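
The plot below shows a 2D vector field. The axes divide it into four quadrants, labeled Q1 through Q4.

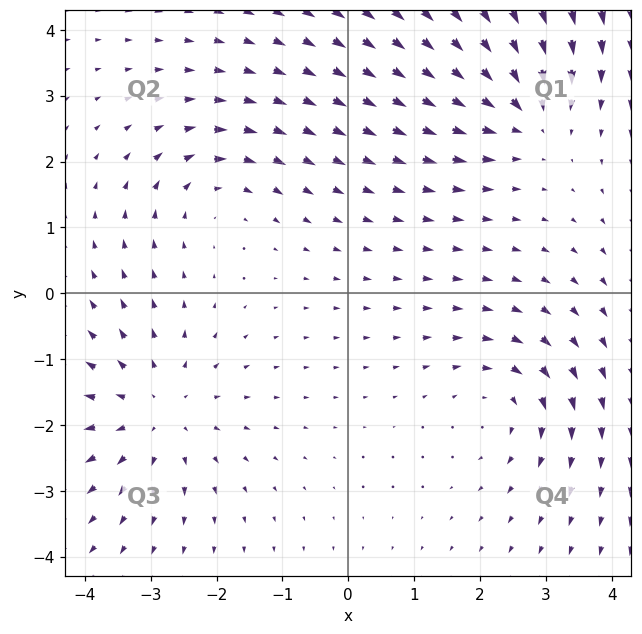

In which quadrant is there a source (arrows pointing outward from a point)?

Q3

The source sits at approximately (-2.9, -1.8), which lies in quadrant Q3. The divergence there is about +4, positive as expected for a source.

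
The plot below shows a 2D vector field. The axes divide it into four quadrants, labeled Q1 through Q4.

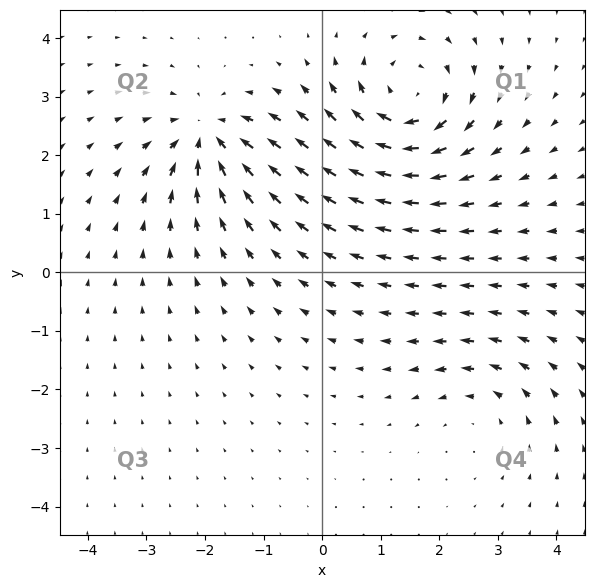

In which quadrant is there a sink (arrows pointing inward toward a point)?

Q2

The sink sits at approximately (-1.9, 2.3), which lies in quadrant Q2. The divergence there is about -5, negative as expected for a sink.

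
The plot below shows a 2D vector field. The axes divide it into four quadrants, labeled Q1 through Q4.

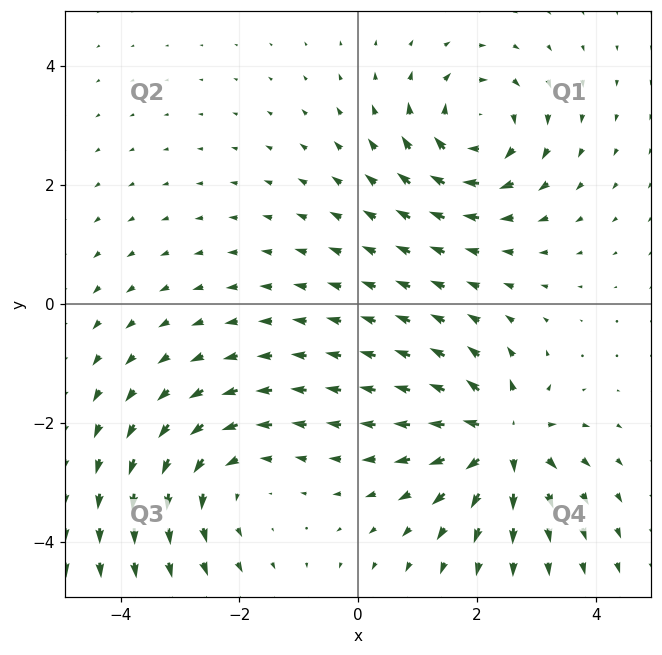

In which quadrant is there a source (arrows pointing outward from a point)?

The source sits at approximately (2.4, -2.3), which lies in quadrant Q4. The divergence there is about +7, positive as expected for a source.

Q4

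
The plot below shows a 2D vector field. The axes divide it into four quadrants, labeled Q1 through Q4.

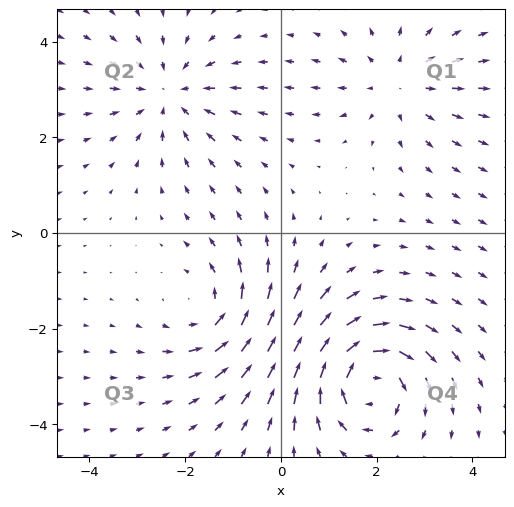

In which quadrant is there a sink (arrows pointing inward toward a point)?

Q2

The sink sits at approximately (-2.3, 2.9), which lies in quadrant Q2. The divergence there is about -3, negative as expected for a sink.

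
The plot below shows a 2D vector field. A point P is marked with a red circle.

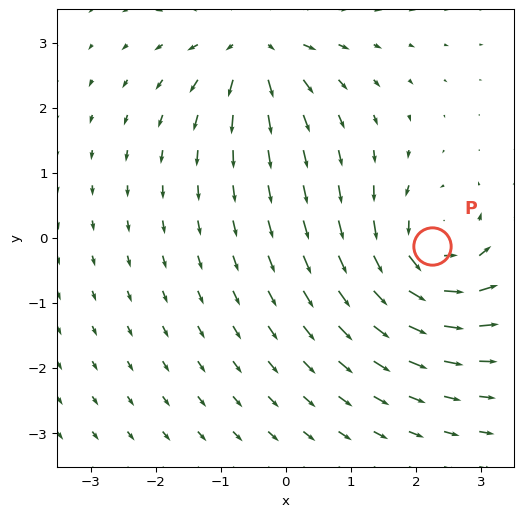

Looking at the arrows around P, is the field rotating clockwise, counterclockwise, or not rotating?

counterclockwise

Near P at (2.3, -0.1) the arrows circulate counterclockwise. The curl (z-component) there is about +5; positive curl means counterclockwise rotation.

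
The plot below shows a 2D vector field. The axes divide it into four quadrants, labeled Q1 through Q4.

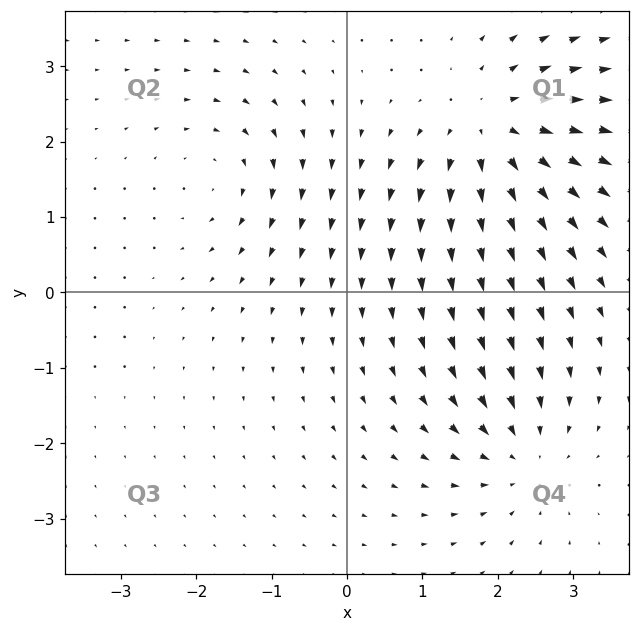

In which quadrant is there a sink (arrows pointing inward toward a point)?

The sink sits at approximately (2.3, -2.1), which lies in quadrant Q4. The divergence there is about -3, negative as expected for a sink.

Q4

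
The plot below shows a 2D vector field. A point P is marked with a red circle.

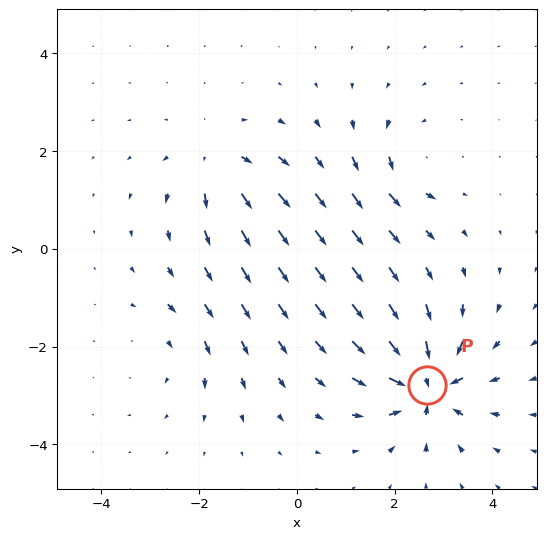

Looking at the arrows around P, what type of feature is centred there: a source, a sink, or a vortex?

At P (2.7, -2.8) the arrows converge inward. Divergence about -7, curl ≈0 — negative divergence with near-zero curl is a sink.

sink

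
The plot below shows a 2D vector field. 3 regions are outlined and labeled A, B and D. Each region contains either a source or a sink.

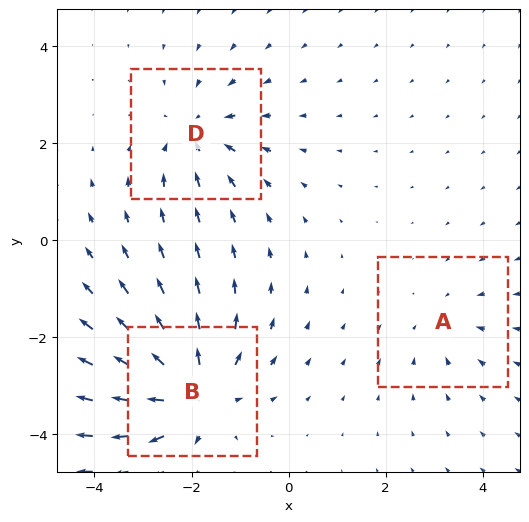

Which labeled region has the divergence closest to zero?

Divergence at each region's feature centre — A: about -2, B: about +5, D: about -3. Region A is closest to zero.

A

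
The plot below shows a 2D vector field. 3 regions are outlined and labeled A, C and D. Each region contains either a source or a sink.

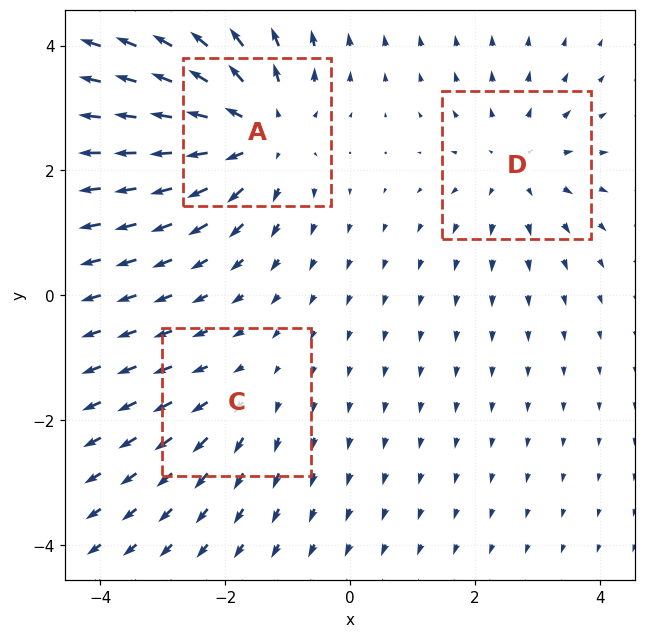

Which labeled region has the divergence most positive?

A

Divergence at each region's feature centre — A: about +4, C: about +2, D: about +3. Region A is most positive.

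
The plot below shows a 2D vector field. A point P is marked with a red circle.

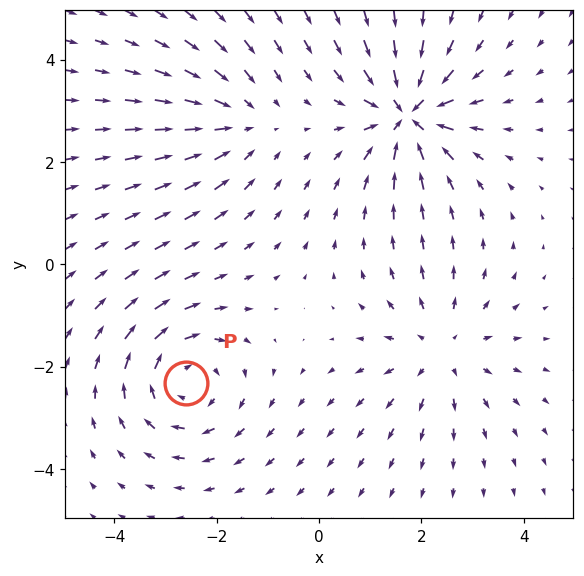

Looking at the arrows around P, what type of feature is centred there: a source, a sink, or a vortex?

vortex

At P (-2.6, -2.3) the arrows circulate clockwise. Divergence ≈0, curl about -4 — near-zero divergence with nonzero curl is a vortex.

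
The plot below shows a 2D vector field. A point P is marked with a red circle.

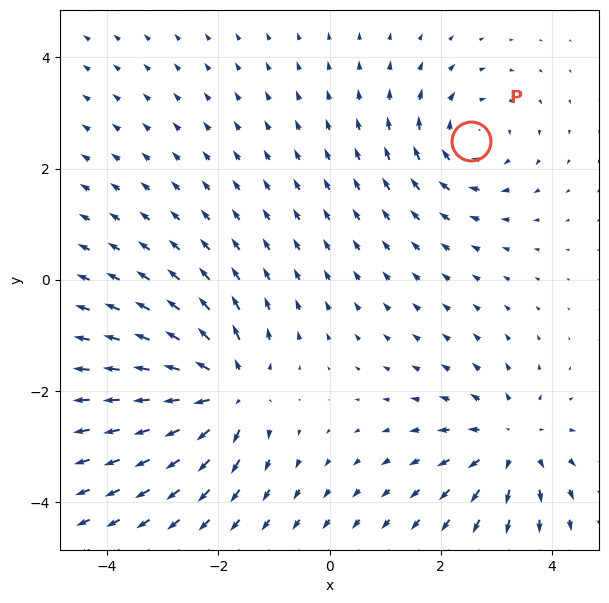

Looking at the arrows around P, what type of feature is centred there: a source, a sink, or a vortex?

vortex

At P (2.5, 2.5) the arrows circulate clockwise. Divergence ≈0, curl about -4 — near-zero divergence with nonzero curl is a vortex.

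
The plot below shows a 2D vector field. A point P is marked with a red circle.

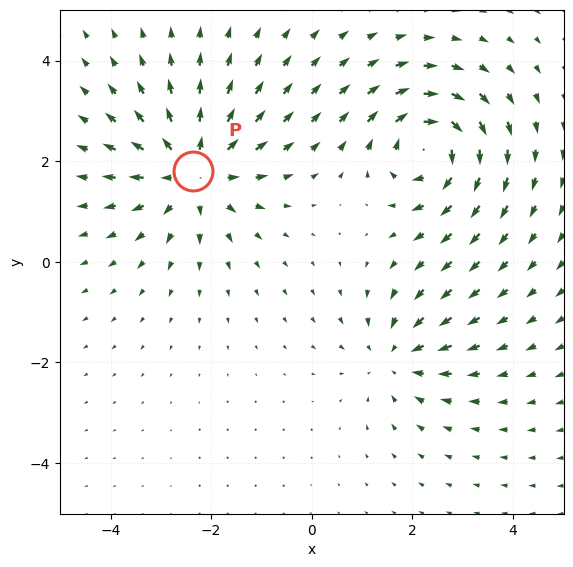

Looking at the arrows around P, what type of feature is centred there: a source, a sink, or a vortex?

At P (-2.4, 1.8) the arrows spread outward. Divergence about +5, curl ≈0 — positive divergence with near-zero curl is a source.

source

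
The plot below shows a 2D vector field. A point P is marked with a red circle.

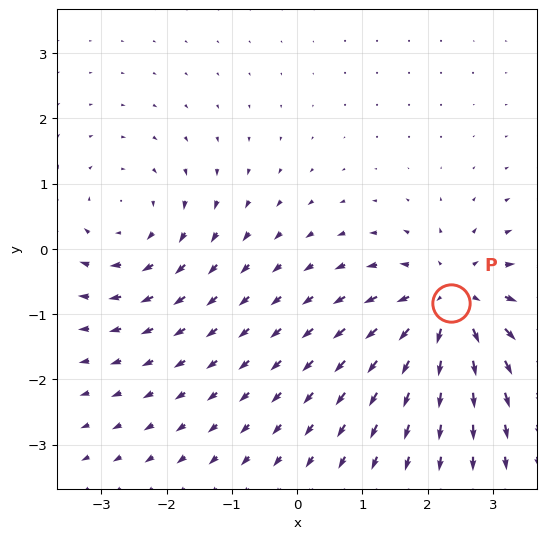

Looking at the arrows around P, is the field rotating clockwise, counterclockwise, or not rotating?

Near P at (2.4, -0.8) the arrows show no circulation. The curl there is ≈0.

not rotating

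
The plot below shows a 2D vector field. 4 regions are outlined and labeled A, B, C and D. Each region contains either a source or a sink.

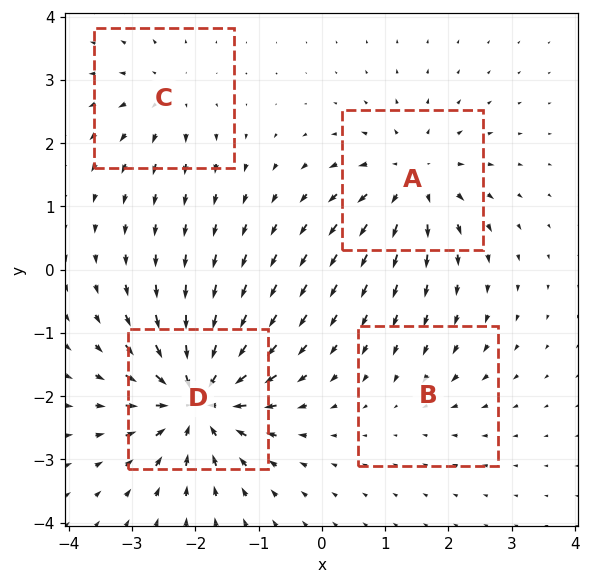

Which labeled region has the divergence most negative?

D

Divergence at each region's feature centre — A: about +6, B: about -2, C: about +4, D: about -9. Region D is most negative.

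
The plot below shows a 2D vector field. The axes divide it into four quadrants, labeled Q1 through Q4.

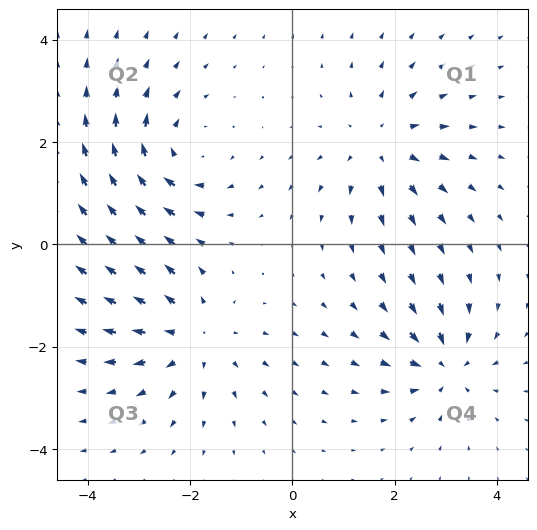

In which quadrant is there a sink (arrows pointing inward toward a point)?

Q4

The sink sits at approximately (3.0, -2.4), which lies in quadrant Q4. The divergence there is about -6, negative as expected for a sink.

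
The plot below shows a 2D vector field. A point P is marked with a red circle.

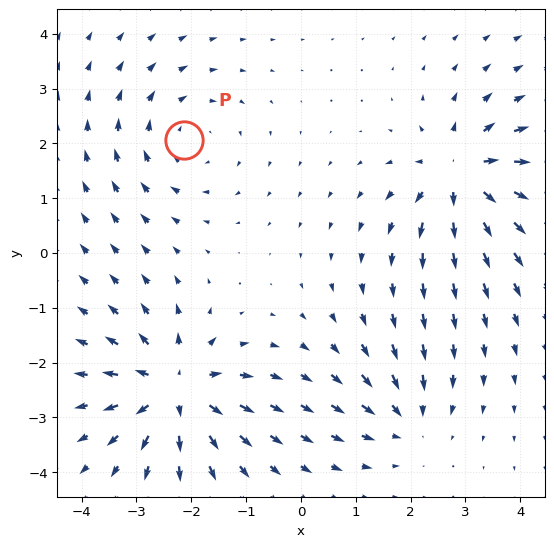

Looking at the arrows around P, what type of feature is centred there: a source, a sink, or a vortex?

At P (-2.1, 2.1) the arrows circulate clockwise. Divergence ≈0, curl about -3 — near-zero divergence with nonzero curl is a vortex.

vortex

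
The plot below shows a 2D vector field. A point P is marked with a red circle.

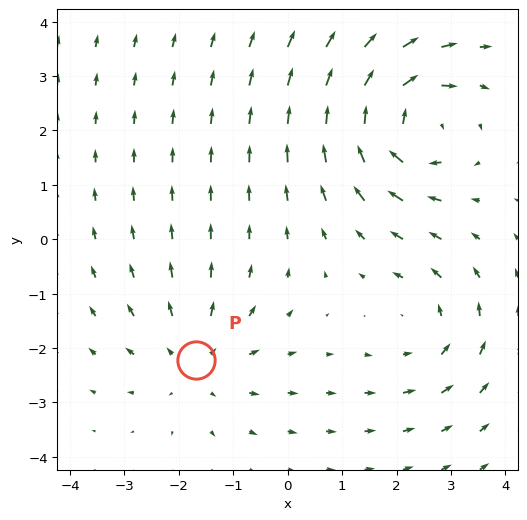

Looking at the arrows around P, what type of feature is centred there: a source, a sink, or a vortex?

At P (-1.7, -2.2) the arrows spread outward. Divergence about +3, curl ≈0 — positive divergence with near-zero curl is a source.

source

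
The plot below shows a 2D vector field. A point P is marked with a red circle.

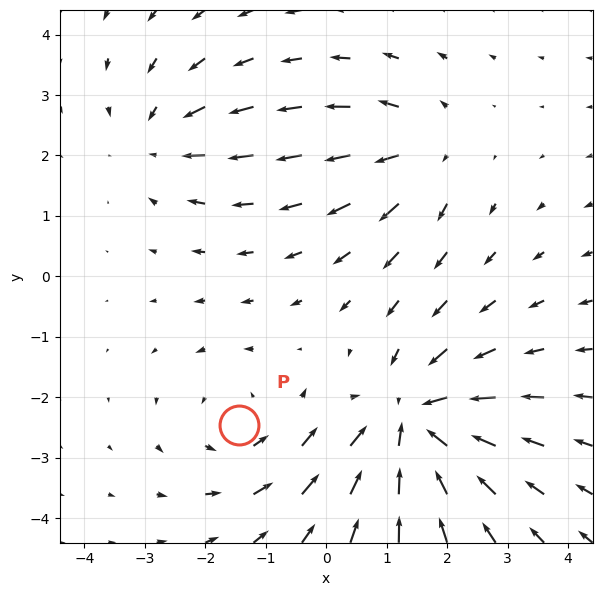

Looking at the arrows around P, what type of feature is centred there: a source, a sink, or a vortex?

vortex

At P (-1.4, -2.5) the arrows circulate counterclockwise. Divergence ≈0, curl about +2 — near-zero divergence with nonzero curl is a vortex.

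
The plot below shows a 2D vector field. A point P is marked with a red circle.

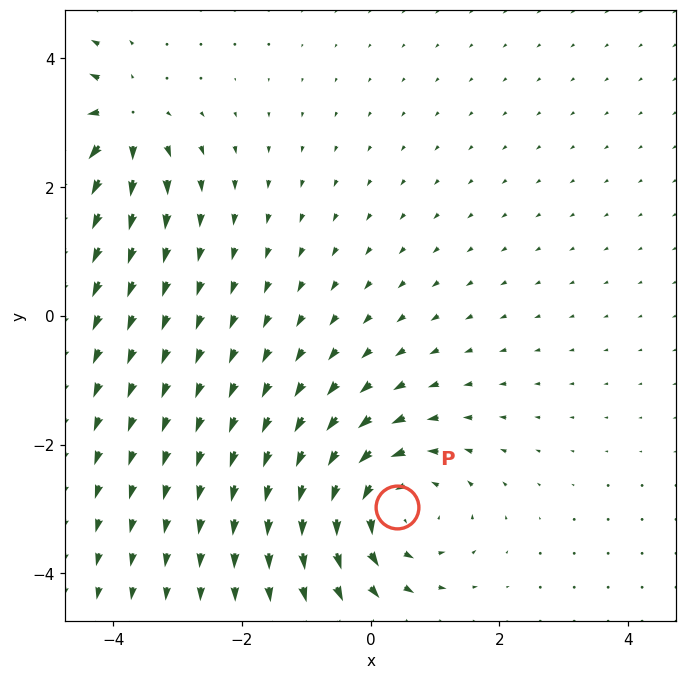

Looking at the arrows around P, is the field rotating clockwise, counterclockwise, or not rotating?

counterclockwise

Near P at (0.4, -3.0) the arrows circulate counterclockwise. The curl (z-component) there is about +5; positive curl means counterclockwise rotation.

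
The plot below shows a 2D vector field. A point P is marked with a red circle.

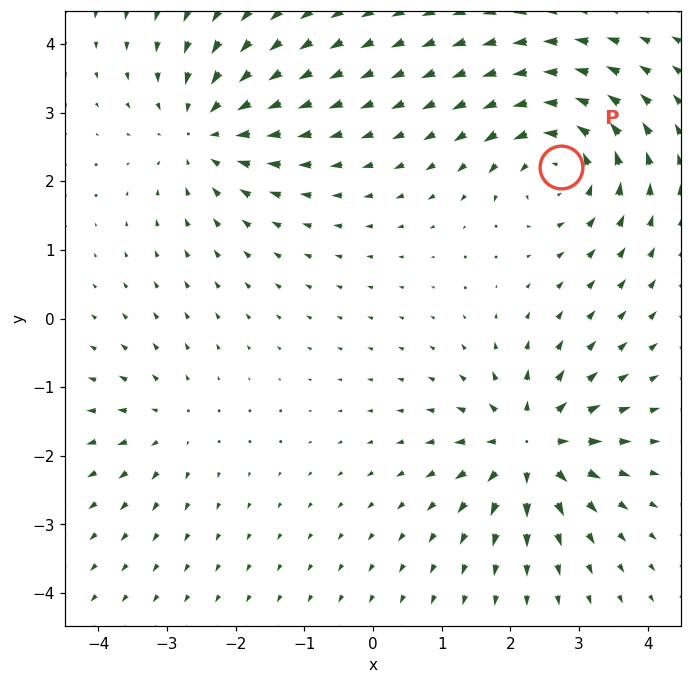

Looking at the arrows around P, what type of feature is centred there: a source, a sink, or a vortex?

vortex

At P (2.7, 2.2) the arrows circulate counterclockwise. Divergence ≈0, curl about +6 — near-zero divergence with nonzero curl is a vortex.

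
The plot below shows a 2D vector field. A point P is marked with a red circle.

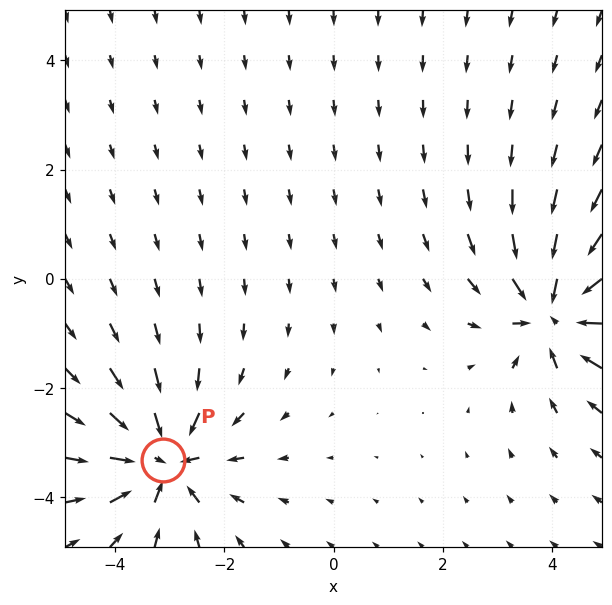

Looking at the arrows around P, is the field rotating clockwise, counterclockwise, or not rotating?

not rotating

Near P at (-3.1, -3.3) the arrows show no circulation. The curl there is ≈0.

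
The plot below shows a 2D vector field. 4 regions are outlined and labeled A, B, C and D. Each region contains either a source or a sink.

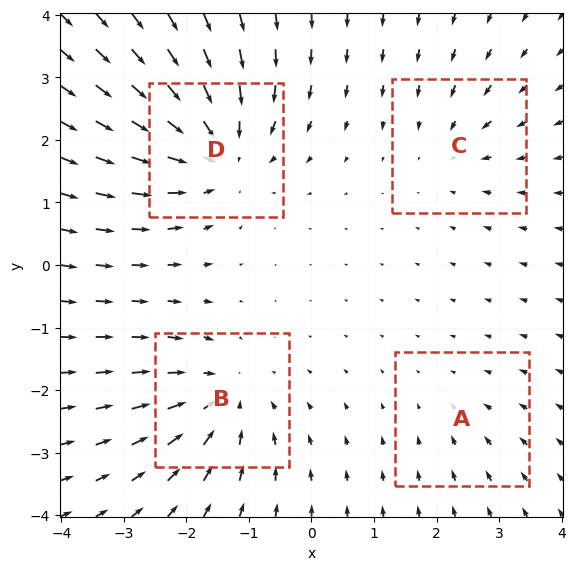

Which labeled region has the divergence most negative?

D

Divergence at each region's feature centre — A: about -2, B: about -5, C: about -3, D: about -6. Region D is most negative.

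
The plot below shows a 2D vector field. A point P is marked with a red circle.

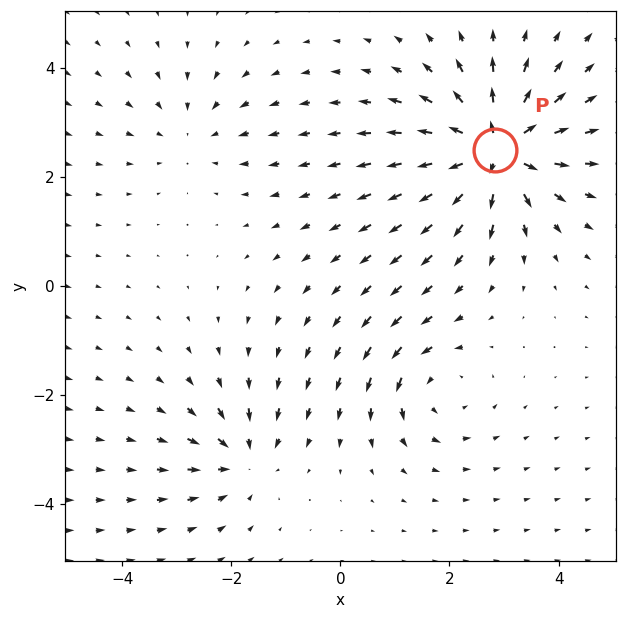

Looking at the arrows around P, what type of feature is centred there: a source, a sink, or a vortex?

At P (2.8, 2.5) the arrows spread outward. Divergence about +7, curl ≈0 — positive divergence with near-zero curl is a source.

source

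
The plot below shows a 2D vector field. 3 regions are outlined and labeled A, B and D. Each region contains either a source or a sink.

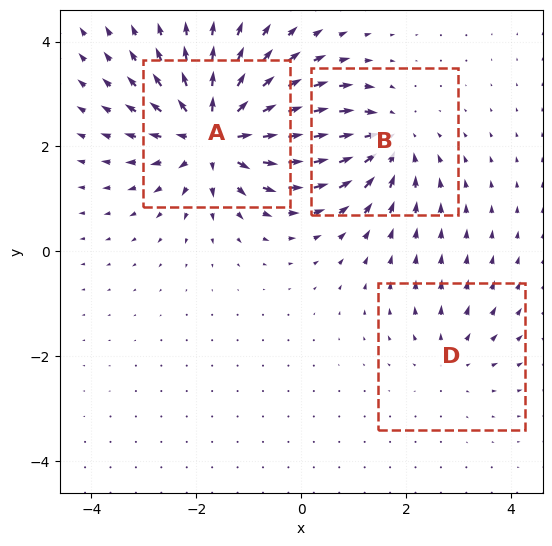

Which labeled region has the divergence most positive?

A

Divergence at each region's feature centre — A: about +6, B: about -4, D: about +2. Region A is most positive.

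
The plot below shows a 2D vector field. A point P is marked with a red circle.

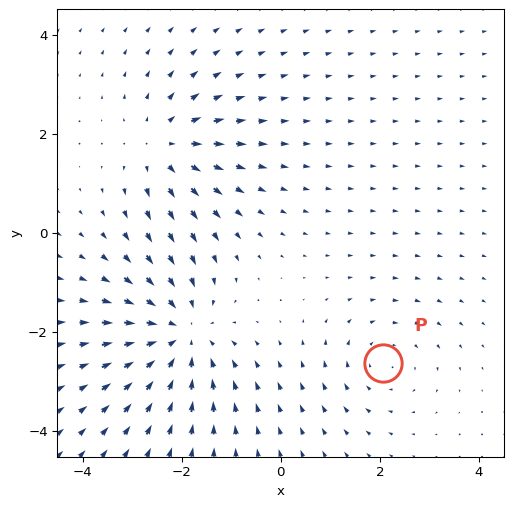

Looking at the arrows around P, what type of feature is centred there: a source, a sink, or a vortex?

At P (2.1, -2.6) the arrows circulate clockwise. Divergence ≈0, curl about -2 — near-zero divergence with nonzero curl is a vortex.

vortex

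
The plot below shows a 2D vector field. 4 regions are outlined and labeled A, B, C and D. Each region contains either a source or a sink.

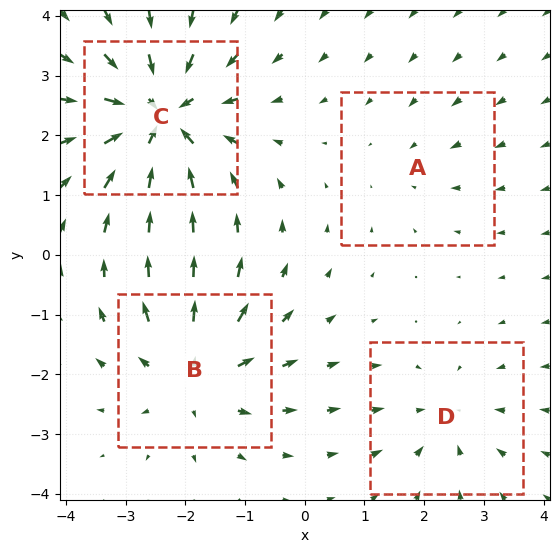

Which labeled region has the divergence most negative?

Divergence at each region's feature centre — A: about -2, B: about +5, C: about -7, D: about -3. Region C is most negative.

C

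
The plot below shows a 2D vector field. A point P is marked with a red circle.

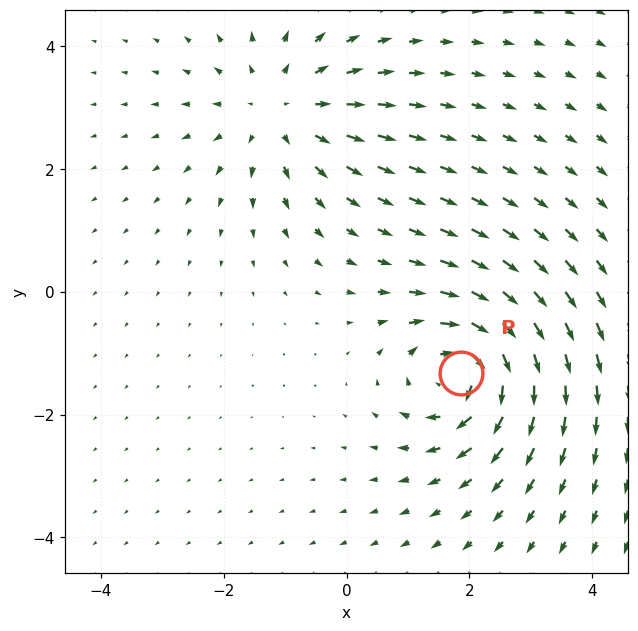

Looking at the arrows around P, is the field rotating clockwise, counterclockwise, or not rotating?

clockwise

Near P at (1.9, -1.3) the arrows circulate clockwise. The curl (z-component) there is about -6; negative curl means clockwise rotation.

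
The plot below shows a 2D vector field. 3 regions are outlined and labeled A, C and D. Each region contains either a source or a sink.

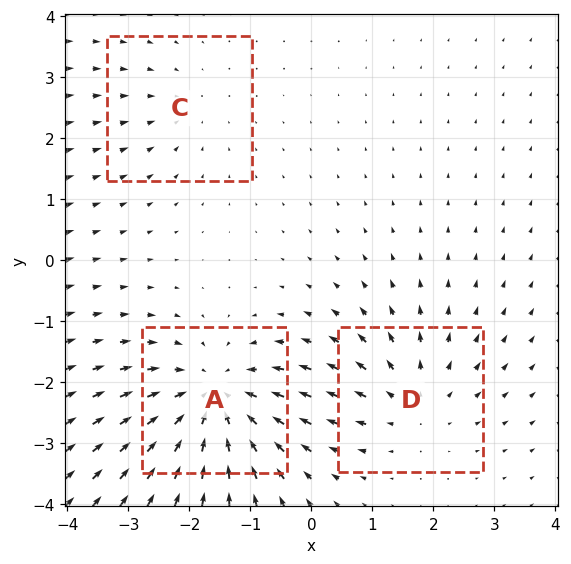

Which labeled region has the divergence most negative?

A

Divergence at each region's feature centre — A: about -4, C: about -2, D: about +3. Region A is most negative.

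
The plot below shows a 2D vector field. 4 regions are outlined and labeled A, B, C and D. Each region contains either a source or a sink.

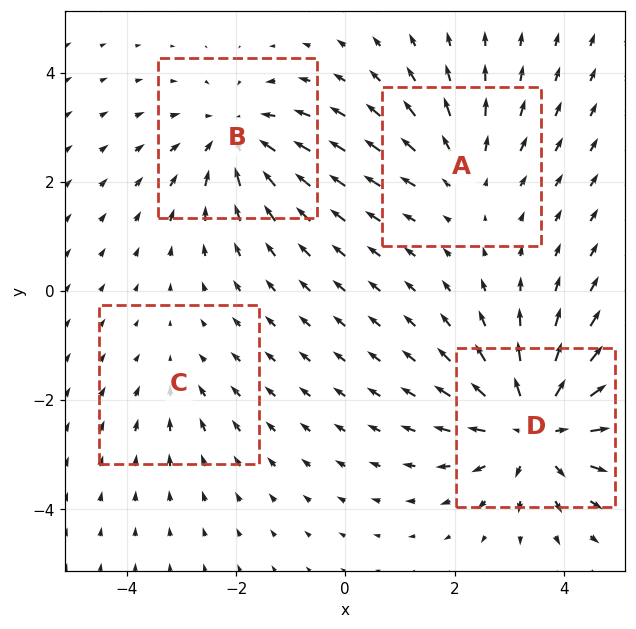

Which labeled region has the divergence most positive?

D

Divergence at each region's feature centre — A: about +3, B: about -4, C: about -2, D: about +6. Region D is most positive.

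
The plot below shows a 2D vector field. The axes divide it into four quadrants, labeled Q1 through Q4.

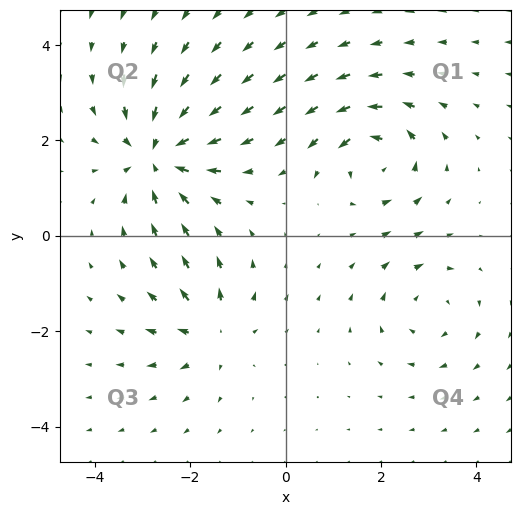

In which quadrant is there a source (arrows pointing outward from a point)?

Q3

The source sits at approximately (-1.5, -2.0), which lies in quadrant Q3. The divergence there is about +4, positive as expected for a source.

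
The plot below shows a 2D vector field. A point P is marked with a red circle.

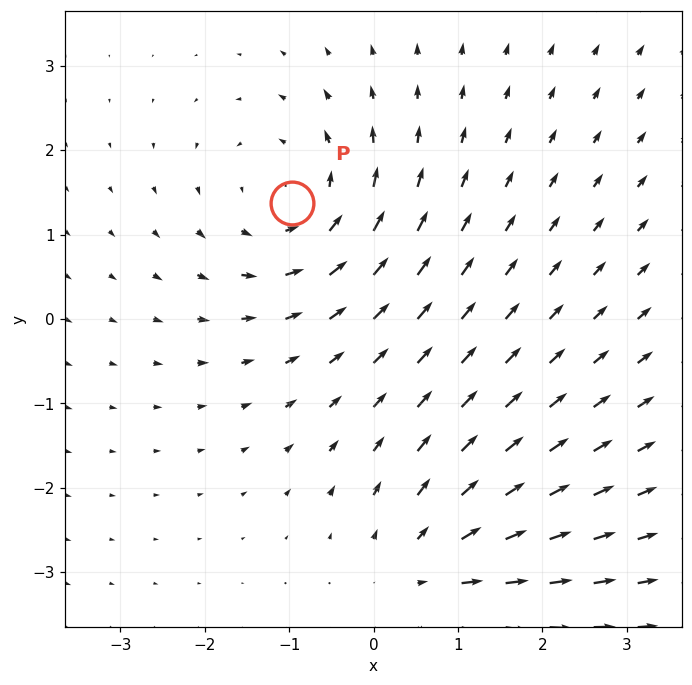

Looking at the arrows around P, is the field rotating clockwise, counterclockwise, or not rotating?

Near P at (-1.0, 1.4) the arrows circulate counterclockwise. The curl (z-component) there is about +5; positive curl means counterclockwise rotation.

counterclockwise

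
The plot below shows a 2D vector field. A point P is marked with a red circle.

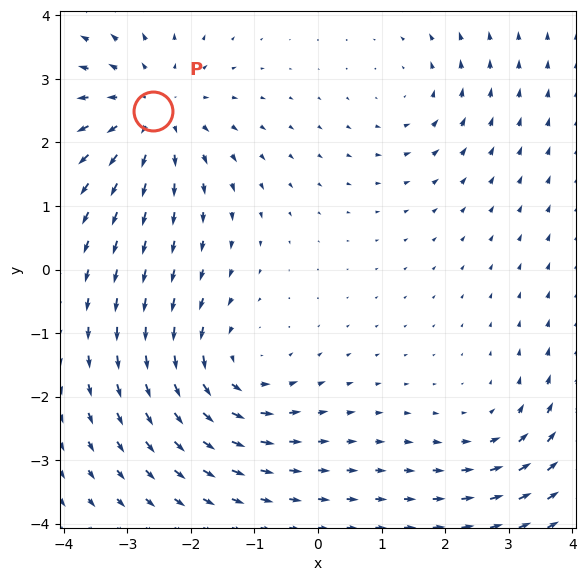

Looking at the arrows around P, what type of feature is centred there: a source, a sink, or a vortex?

At P (-2.6, 2.5) the arrows spread outward. Divergence about +4, curl ≈0 — positive divergence with near-zero curl is a source.

source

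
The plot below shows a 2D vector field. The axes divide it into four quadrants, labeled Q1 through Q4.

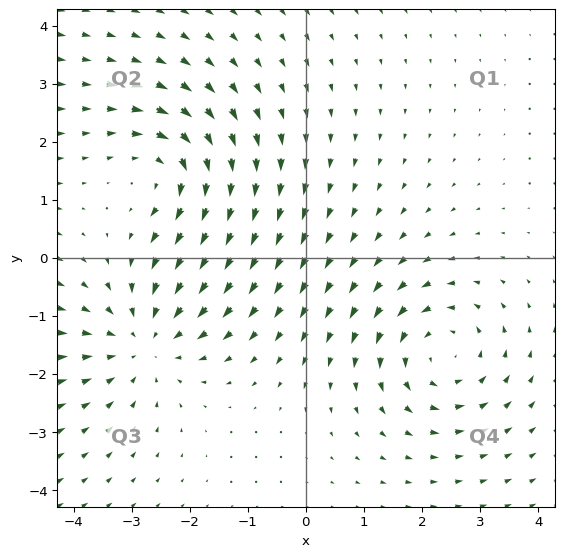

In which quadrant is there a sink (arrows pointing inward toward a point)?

The sink sits at approximately (-2.8, -1.4), which lies in quadrant Q3. The divergence there is about -4, negative as expected for a sink.

Q3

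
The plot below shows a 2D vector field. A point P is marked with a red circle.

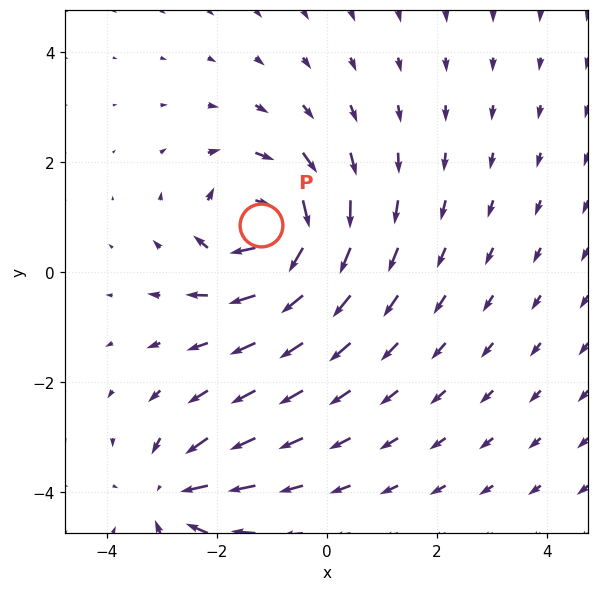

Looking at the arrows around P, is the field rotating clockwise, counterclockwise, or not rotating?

Near P at (-1.2, 0.8) the arrows circulate clockwise. The curl (z-component) there is about -5; negative curl means clockwise rotation.

clockwise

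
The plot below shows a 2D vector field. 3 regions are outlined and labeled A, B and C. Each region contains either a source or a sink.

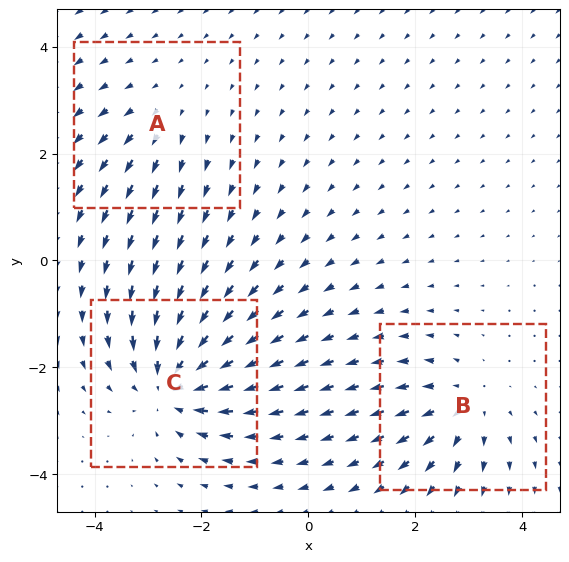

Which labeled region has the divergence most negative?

Divergence at each region's feature centre — A: about +2, B: about +3, C: about -5. Region C is most negative.

C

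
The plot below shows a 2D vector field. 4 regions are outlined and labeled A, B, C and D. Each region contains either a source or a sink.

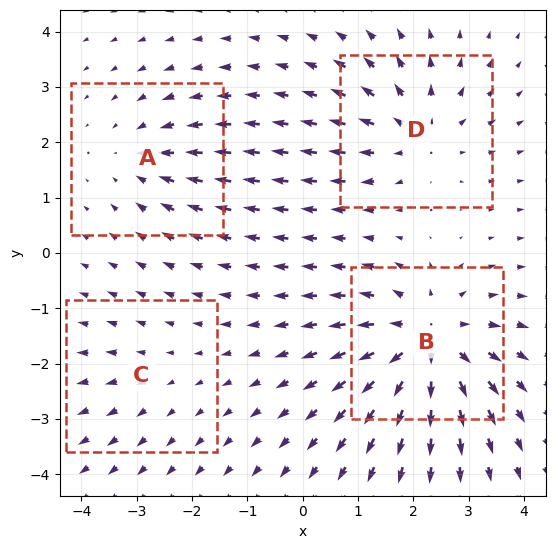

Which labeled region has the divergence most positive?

B

Divergence at each region's feature centre — A: about -3, B: about +7, C: about +2, D: about +5. Region B is most positive.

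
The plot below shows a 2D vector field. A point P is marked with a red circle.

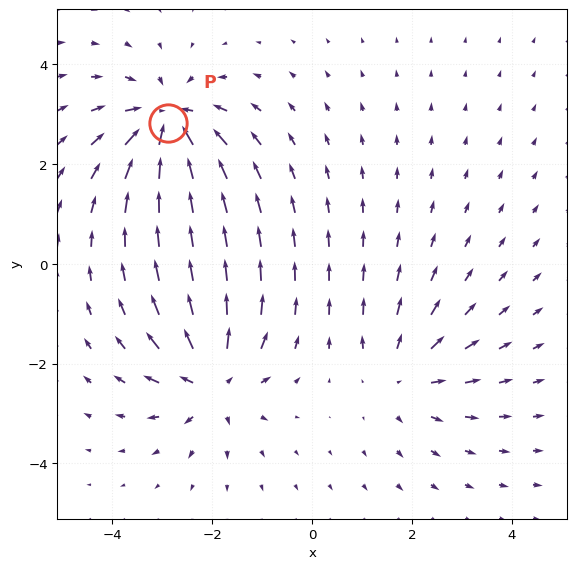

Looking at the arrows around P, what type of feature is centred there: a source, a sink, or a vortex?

At P (-2.9, 2.8) the arrows converge inward. Divergence about -6, curl ≈0 — negative divergence with near-zero curl is a sink.

sink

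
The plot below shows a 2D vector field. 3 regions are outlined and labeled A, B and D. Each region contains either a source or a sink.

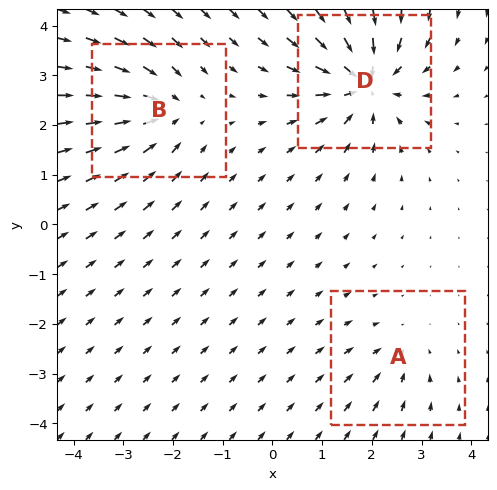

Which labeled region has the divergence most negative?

Divergence at each region's feature centre — A: about -2, B: about -4, D: about -6. Region D is most negative.

D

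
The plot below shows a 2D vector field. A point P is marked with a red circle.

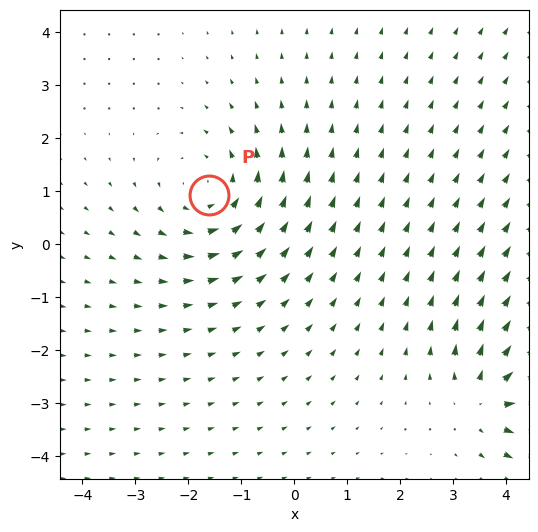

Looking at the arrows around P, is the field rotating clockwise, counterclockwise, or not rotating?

Near P at (-1.6, 0.9) the arrows circulate counterclockwise. The curl (z-component) there is about +3; positive curl means counterclockwise rotation.

counterclockwise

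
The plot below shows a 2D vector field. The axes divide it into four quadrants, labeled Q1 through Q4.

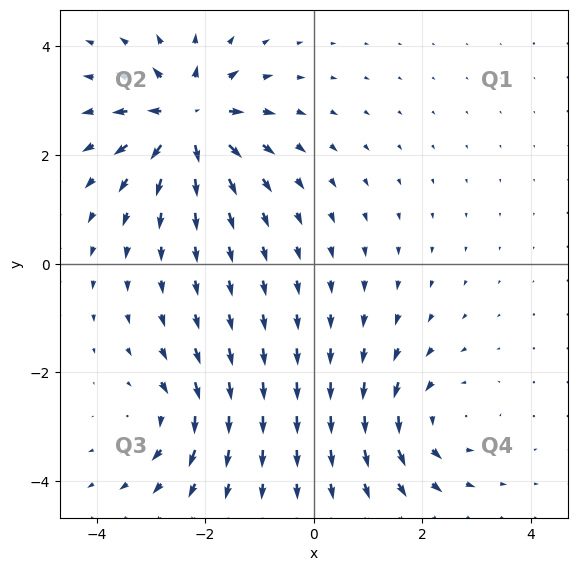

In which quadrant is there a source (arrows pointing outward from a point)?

Q2

The source sits at approximately (-2.3, 2.7), which lies in quadrant Q2. The divergence there is about +7, positive as expected for a source.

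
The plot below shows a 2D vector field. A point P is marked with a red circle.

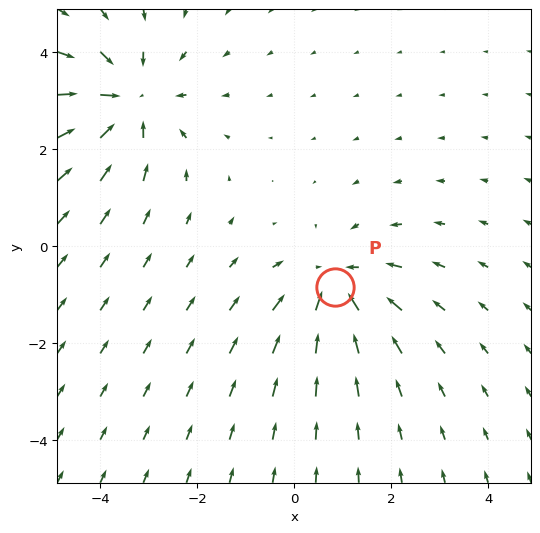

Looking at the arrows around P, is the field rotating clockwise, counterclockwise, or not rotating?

not rotating

Near P at (0.8, -0.8) the arrows show no circulation. The curl there is ≈0.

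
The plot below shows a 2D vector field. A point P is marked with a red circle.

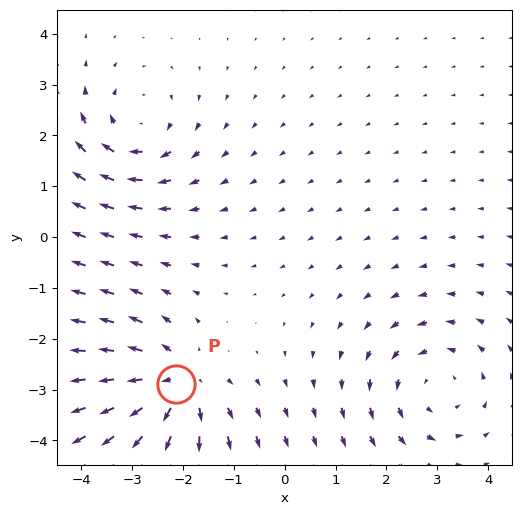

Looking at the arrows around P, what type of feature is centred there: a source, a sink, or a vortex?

At P (-2.1, -2.9) the arrows spread outward. Divergence about +5, curl ≈0 — positive divergence with near-zero curl is a source.

source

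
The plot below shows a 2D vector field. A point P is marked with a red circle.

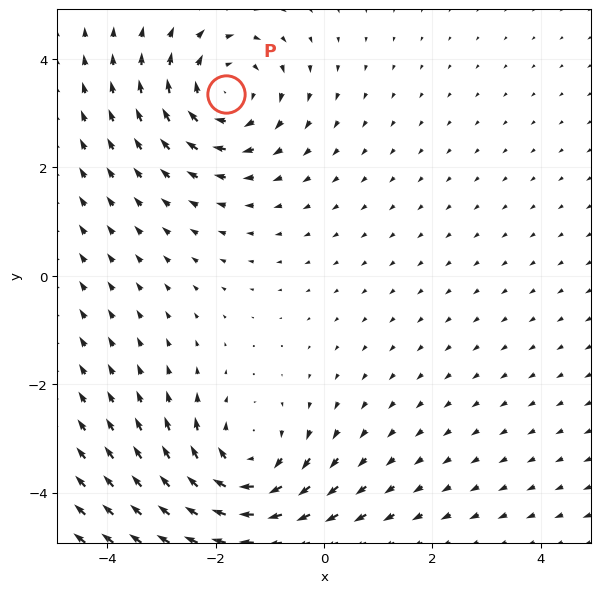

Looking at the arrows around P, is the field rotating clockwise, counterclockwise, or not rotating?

Near P at (-1.8, 3.4) the arrows circulate clockwise. The curl (z-component) there is about -3; negative curl means clockwise rotation.

clockwise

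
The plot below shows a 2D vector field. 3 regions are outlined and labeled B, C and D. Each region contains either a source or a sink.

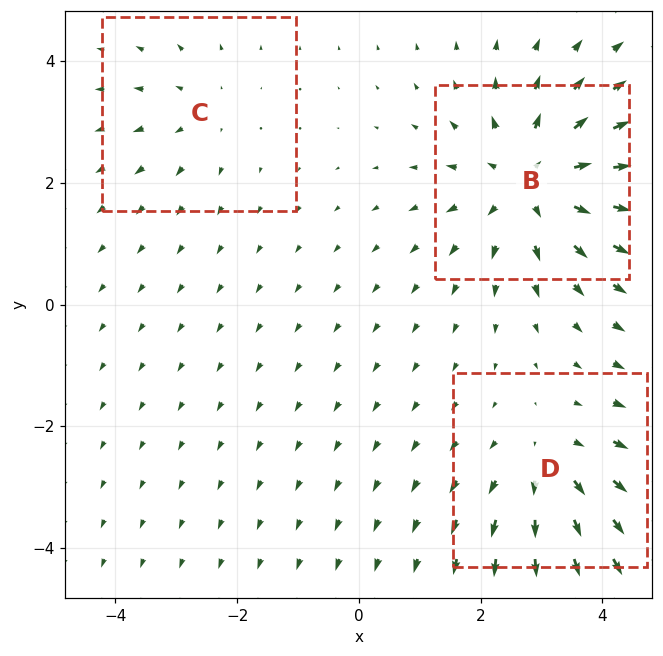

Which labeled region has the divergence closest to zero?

C

Divergence at each region's feature centre — B: about +4, C: about +2, D: about +3. Region C is closest to zero.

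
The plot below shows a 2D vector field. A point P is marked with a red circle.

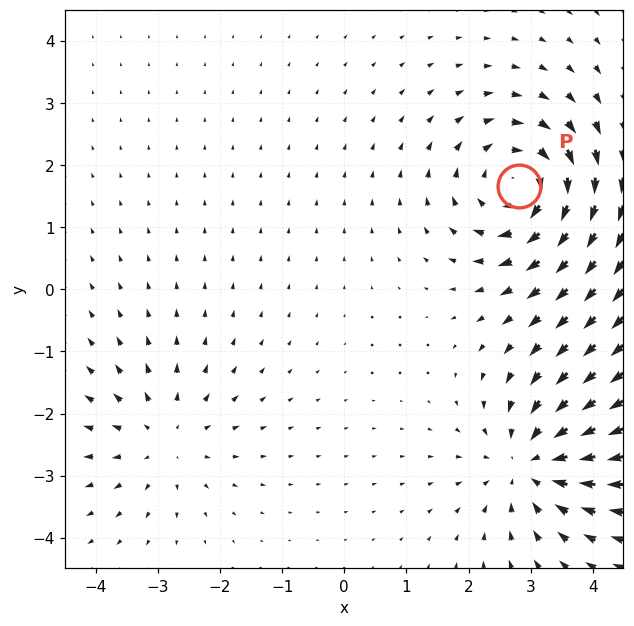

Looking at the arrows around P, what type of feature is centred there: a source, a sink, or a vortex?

vortex

At P (2.8, 1.7) the arrows circulate clockwise. Divergence ≈0, curl about -5 — near-zero divergence with nonzero curl is a vortex.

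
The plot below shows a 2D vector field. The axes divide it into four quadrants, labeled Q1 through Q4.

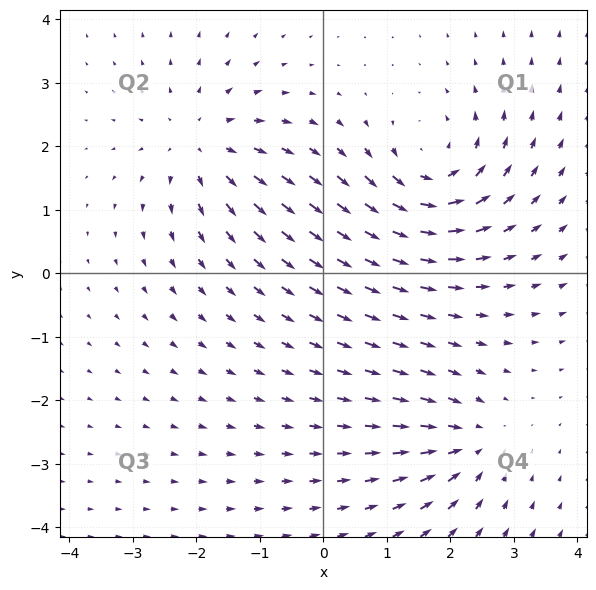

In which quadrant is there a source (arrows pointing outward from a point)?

The source sits at approximately (-1.9, 2.0), which lies in quadrant Q2. The divergence there is about +4, positive as expected for a source.

Q2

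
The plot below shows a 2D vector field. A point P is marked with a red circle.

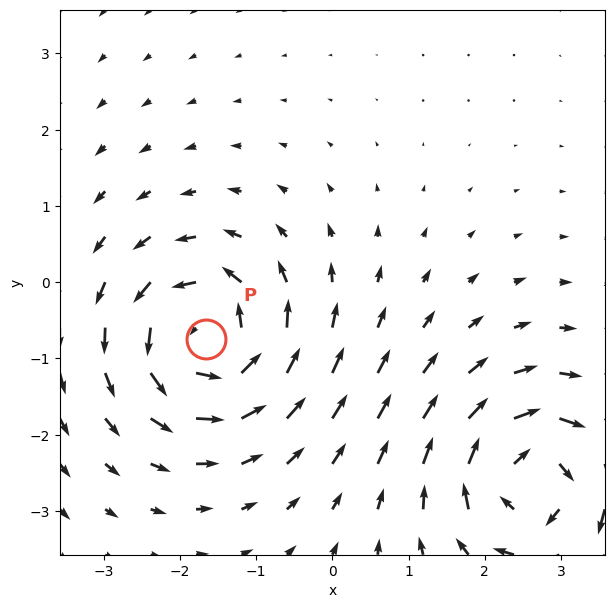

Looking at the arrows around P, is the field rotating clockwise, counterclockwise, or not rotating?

Near P at (-1.7, -0.7) the arrows circulate counterclockwise. The curl (z-component) there is about +5; positive curl means counterclockwise rotation.

counterclockwise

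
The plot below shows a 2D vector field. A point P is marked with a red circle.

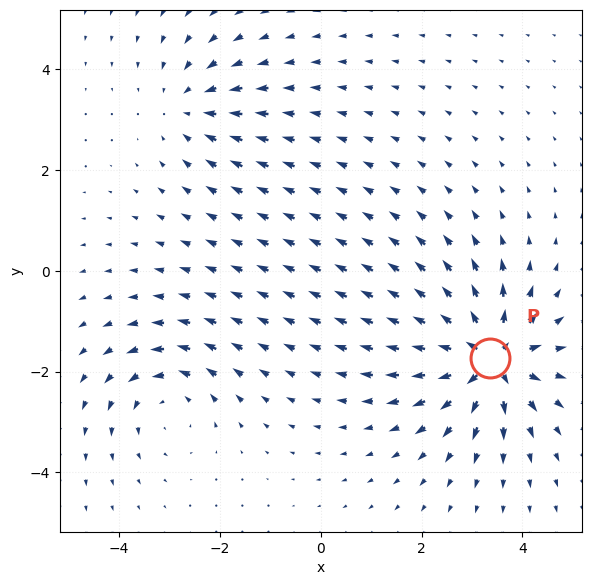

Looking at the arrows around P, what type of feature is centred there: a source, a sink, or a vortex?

At P (3.4, -1.7) the arrows spread outward. Divergence about +6, curl ≈0 — positive divergence with near-zero curl is a source.

source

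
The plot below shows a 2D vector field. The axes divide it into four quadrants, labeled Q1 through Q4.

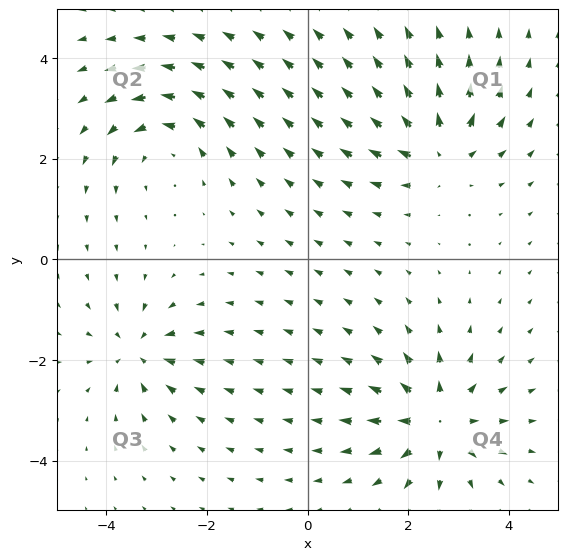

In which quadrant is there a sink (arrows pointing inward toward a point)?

Q3

The sink sits at approximately (-3.4, -1.8), which lies in quadrant Q3. The divergence there is about -5, negative as expected for a sink.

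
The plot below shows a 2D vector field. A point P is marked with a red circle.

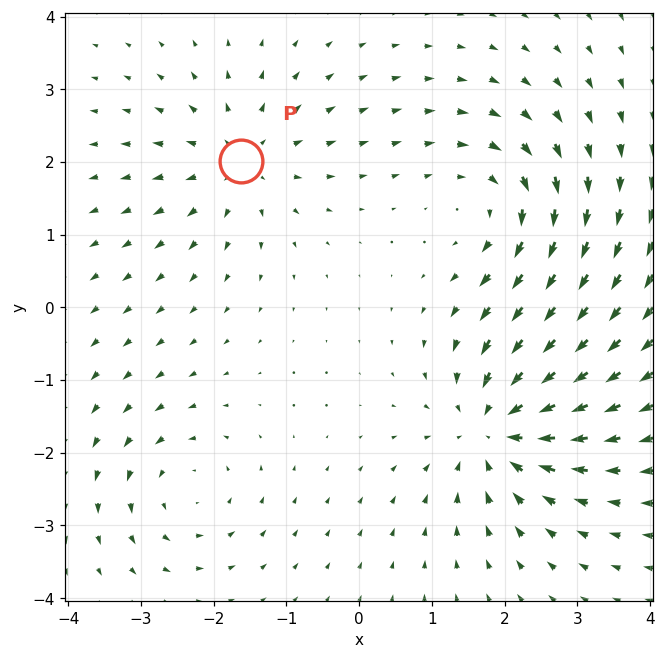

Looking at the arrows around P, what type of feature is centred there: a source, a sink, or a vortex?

source

At P (-1.6, 2.0) the arrows spread outward. Divergence about +4, curl ≈0 — positive divergence with near-zero curl is a source.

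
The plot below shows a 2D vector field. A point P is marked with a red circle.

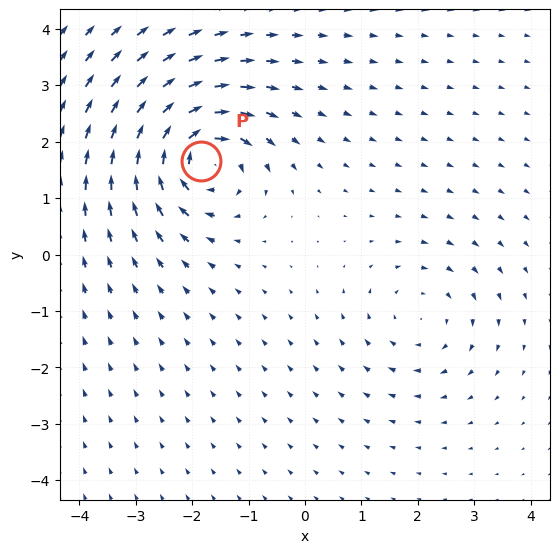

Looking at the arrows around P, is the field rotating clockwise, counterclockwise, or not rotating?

Near P at (-1.8, 1.7) the arrows circulate clockwise. The curl (z-component) there is about -7; negative curl means clockwise rotation.

clockwise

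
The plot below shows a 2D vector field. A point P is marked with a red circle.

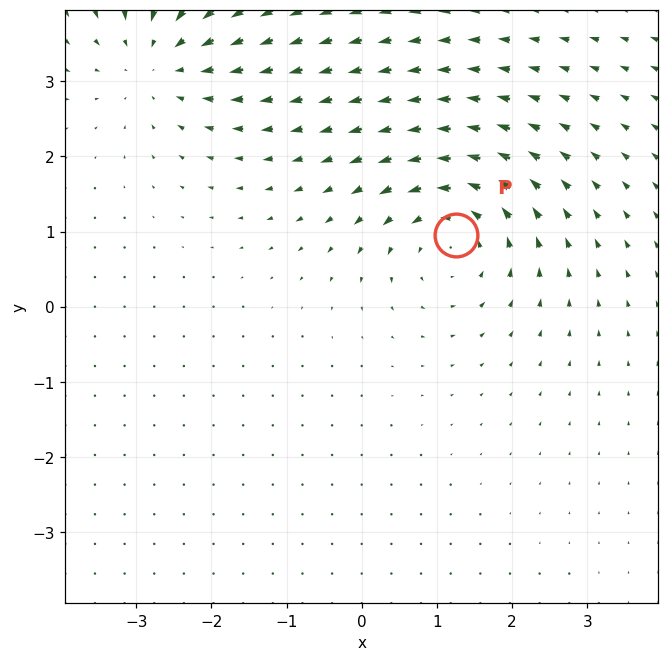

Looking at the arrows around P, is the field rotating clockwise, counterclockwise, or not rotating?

counterclockwise

Near P at (1.3, 1.0) the arrows circulate counterclockwise. The curl (z-component) there is about +5; positive curl means counterclockwise rotation.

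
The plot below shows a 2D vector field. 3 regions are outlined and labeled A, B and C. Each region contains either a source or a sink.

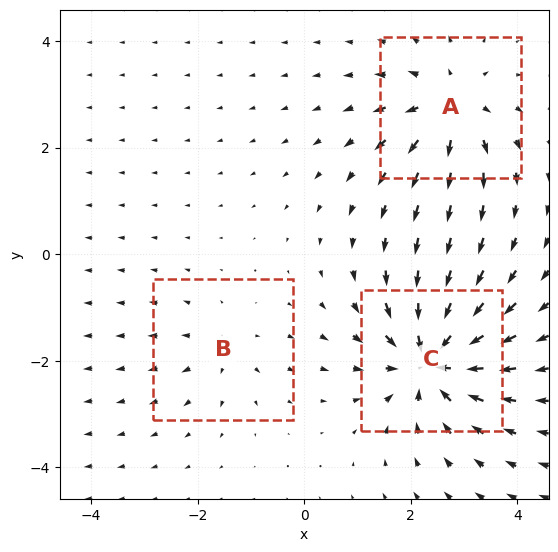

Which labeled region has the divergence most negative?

Divergence at each region's feature centre — A: about +4, B: about +2, C: about -6. Region C is most negative.

C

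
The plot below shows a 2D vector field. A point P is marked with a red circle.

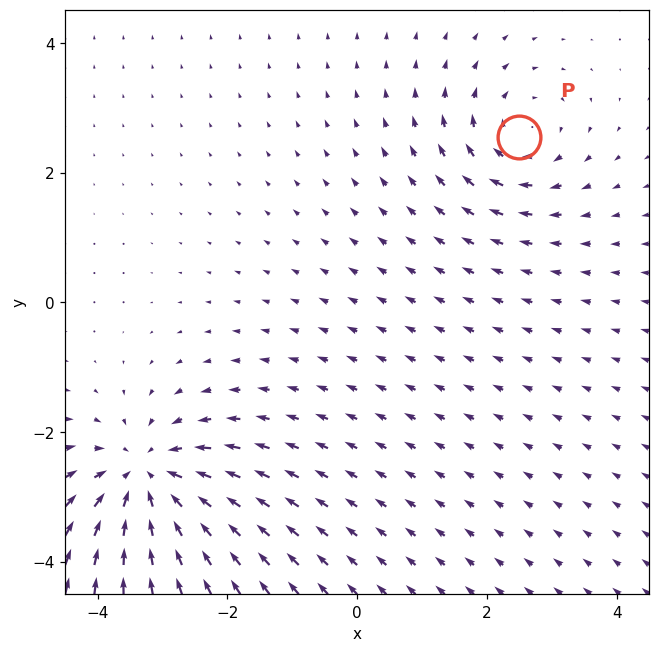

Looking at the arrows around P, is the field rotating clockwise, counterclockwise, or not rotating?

clockwise

Near P at (2.5, 2.5) the arrows circulate clockwise. The curl (z-component) there is about -4; negative curl means clockwise rotation.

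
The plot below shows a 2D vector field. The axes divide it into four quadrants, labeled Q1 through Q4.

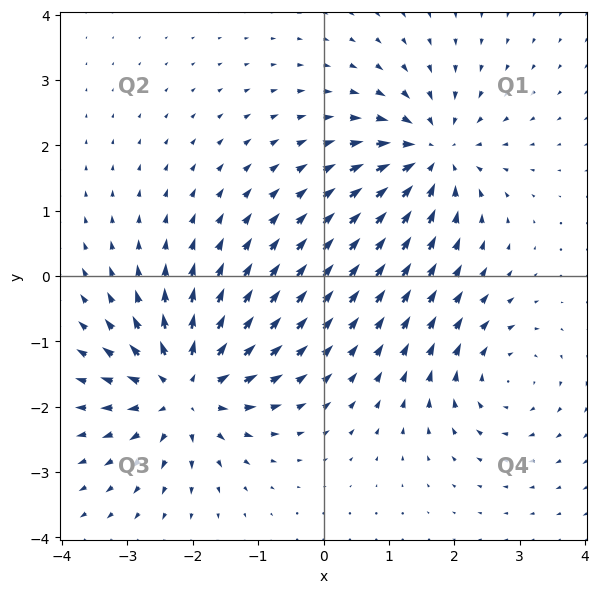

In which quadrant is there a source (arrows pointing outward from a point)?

The source sits at approximately (-2.1, -1.7), which lies in quadrant Q3. The divergence there is about +5, positive as expected for a source.

Q3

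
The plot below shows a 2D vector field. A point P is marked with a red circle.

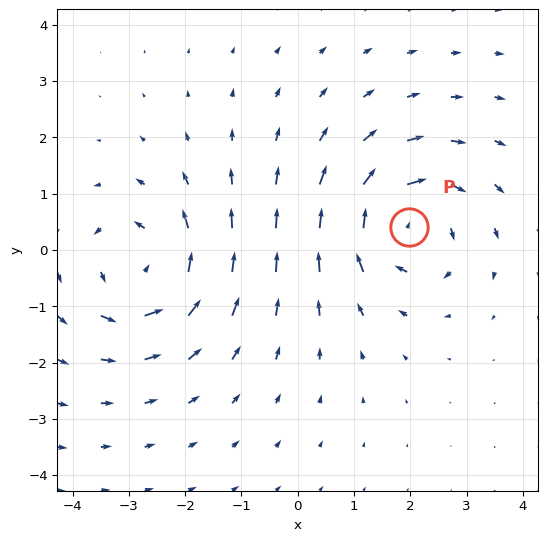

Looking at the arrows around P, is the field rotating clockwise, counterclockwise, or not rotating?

clockwise

Near P at (2.0, 0.4) the arrows circulate clockwise. The curl (z-component) there is about -5; negative curl means clockwise rotation.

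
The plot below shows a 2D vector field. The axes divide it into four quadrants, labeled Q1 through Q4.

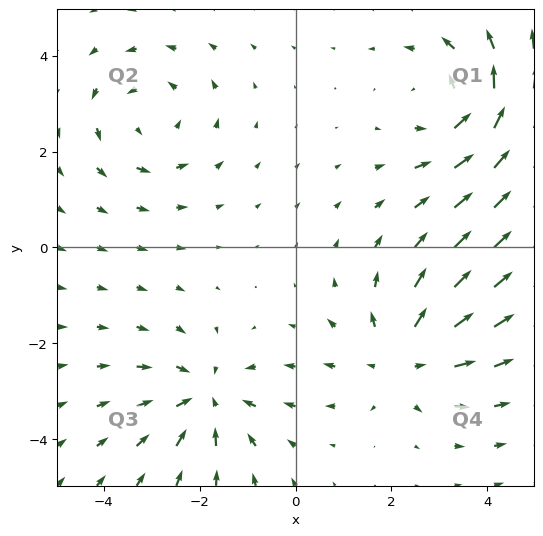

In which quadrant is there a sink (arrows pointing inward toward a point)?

Q3

The sink sits at approximately (-1.9, -3.1), which lies in quadrant Q3. The divergence there is about -4, negative as expected for a sink.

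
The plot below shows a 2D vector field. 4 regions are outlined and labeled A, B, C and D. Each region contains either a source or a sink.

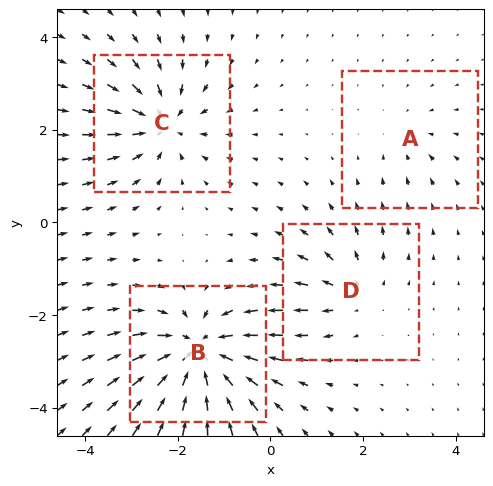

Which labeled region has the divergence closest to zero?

A

Divergence at each region's feature centre — A: about -2, B: about -9, C: about -6, D: about +4. Region A is closest to zero.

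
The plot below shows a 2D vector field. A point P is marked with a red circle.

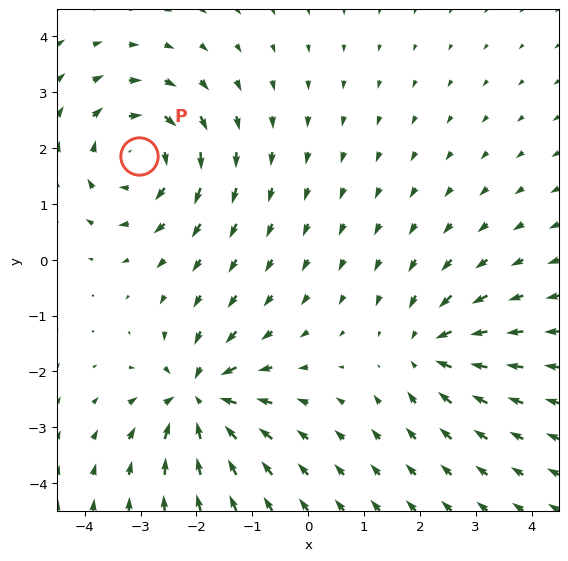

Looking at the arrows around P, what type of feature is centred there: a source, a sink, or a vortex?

vortex

At P (-3.0, 1.8) the arrows circulate clockwise. Divergence ≈0, curl about -4 — near-zero divergence with nonzero curl is a vortex.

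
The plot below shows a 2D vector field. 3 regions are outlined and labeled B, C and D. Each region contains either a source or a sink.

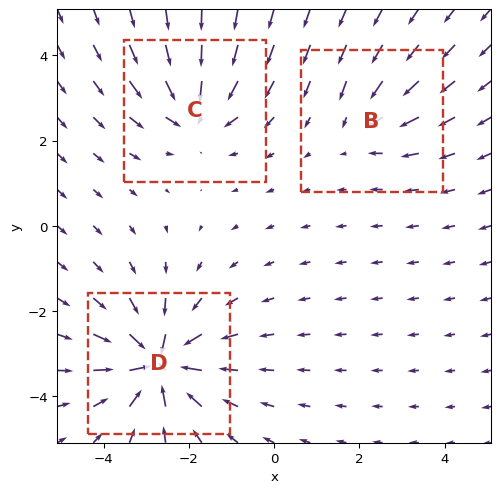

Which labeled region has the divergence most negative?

Divergence at each region's feature centre — B: about -2, C: about -4, D: about -6. Region D is most negative.

D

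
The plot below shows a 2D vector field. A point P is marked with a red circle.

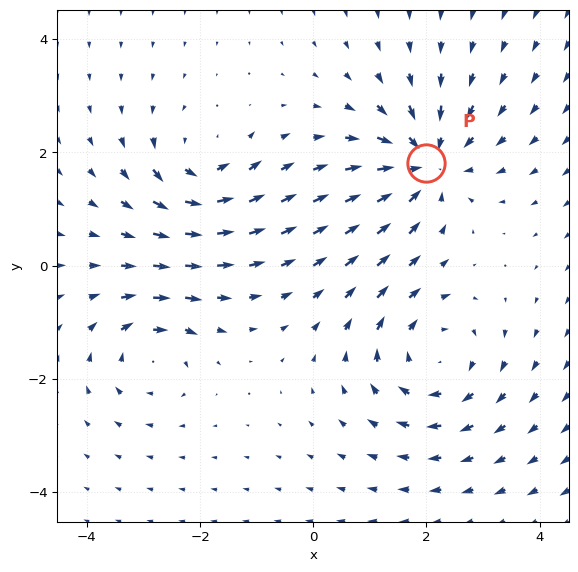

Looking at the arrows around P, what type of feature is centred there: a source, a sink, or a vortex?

sink

At P (2.0, 1.8) the arrows converge inward. Divergence about -6, curl ≈0 — negative divergence with near-zero curl is a sink.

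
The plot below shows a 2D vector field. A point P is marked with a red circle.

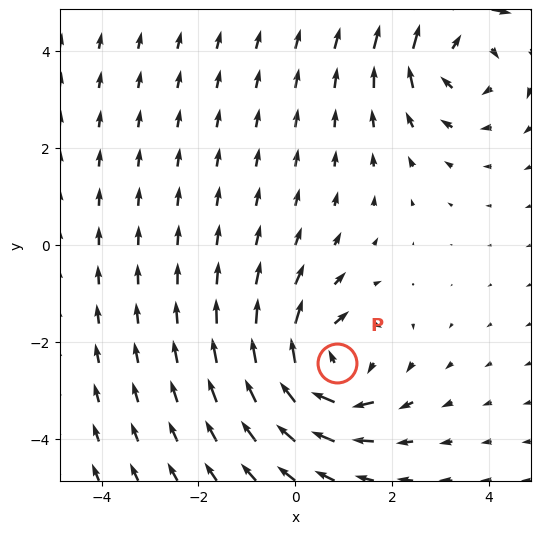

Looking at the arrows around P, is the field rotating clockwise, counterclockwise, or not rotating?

clockwise

Near P at (0.9, -2.4) the arrows circulate clockwise. The curl (z-component) there is about -3; negative curl means clockwise rotation.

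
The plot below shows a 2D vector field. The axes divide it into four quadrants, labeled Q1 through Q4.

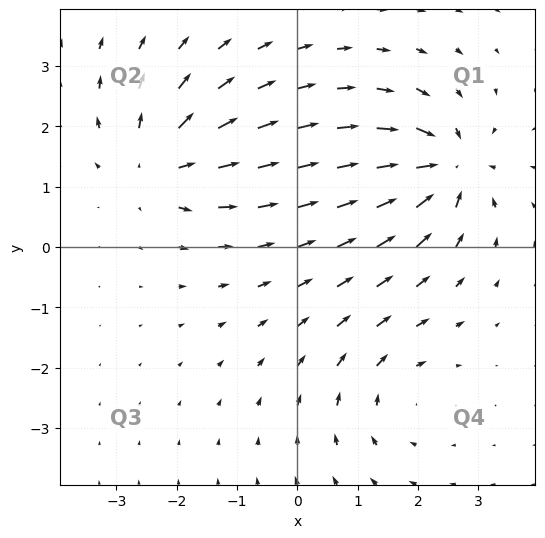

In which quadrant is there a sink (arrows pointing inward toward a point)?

Q1

The sink sits at approximately (2.5, 1.3), which lies in quadrant Q1. The divergence there is about -7, negative as expected for a sink.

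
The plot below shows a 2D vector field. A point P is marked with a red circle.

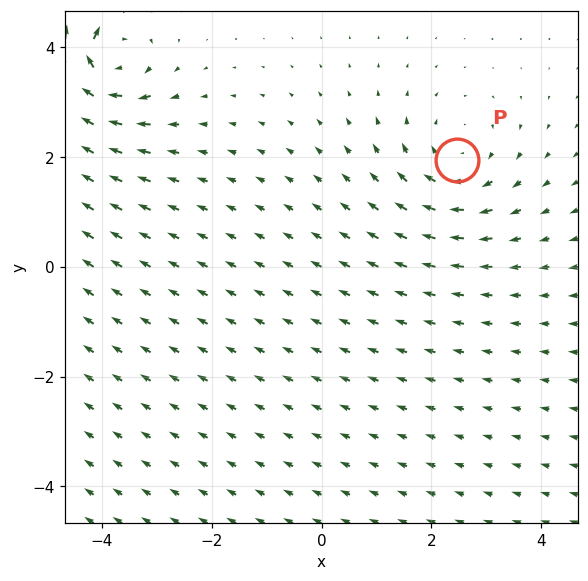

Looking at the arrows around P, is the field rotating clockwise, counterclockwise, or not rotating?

Near P at (2.5, 2.0) the arrows circulate clockwise. The curl (z-component) there is about -3; negative curl means clockwise rotation.

clockwise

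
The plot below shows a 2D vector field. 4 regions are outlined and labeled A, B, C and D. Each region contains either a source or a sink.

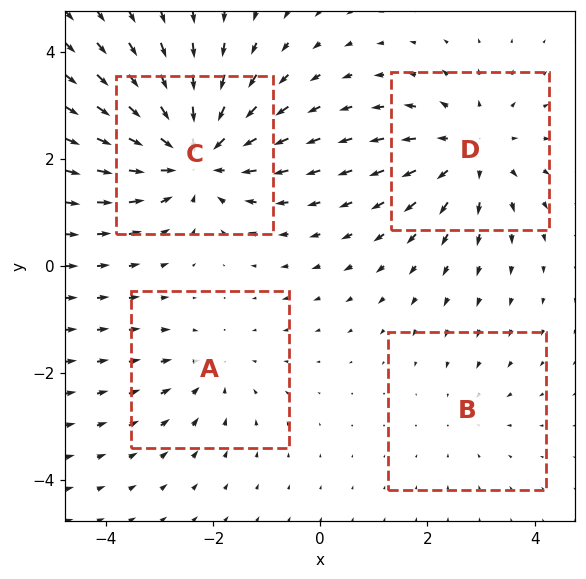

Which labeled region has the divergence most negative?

C

Divergence at each region's feature centre — A: about -3, B: about -2, C: about -6, D: about +4. Region C is most negative.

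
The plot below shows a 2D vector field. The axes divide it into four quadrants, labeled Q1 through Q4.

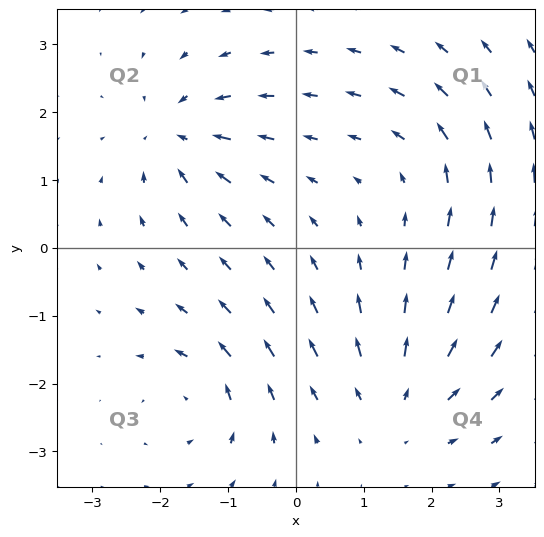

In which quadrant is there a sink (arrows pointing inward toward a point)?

The sink sits at approximately (-1.7, 1.7), which lies in quadrant Q2. The divergence there is about -5, negative as expected for a sink.

Q2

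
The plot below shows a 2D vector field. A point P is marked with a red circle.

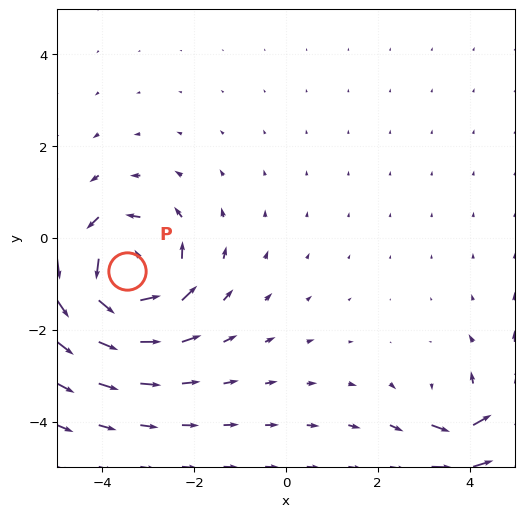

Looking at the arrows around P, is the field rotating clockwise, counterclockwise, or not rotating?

Near P at (-3.5, -0.7) the arrows circulate counterclockwise. The curl (z-component) there is about +6; positive curl means counterclockwise rotation.

counterclockwise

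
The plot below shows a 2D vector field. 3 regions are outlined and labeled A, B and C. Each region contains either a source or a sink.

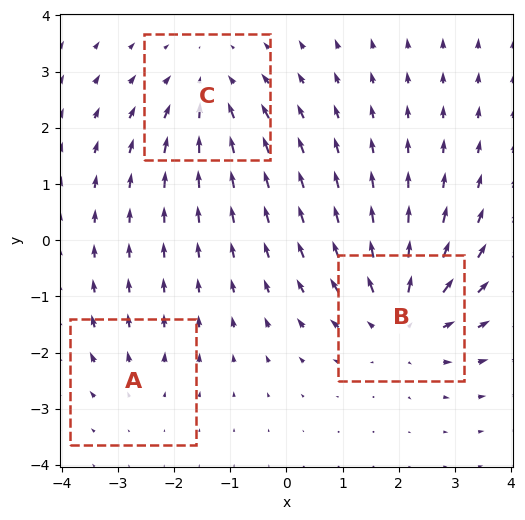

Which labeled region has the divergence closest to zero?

Divergence at each region's feature centre — A: about +2, B: about +4, C: about -3. Region A is closest to zero.

A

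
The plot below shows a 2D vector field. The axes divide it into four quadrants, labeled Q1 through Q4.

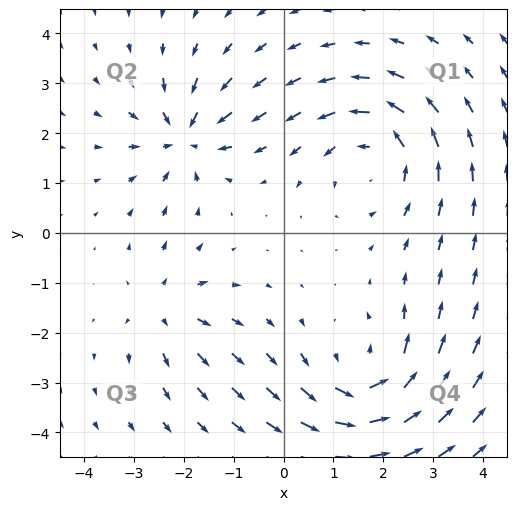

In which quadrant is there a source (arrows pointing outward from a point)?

The source sits at approximately (-2.4, -1.5), which lies in quadrant Q3. The divergence there is about +3, positive as expected for a source.

Q3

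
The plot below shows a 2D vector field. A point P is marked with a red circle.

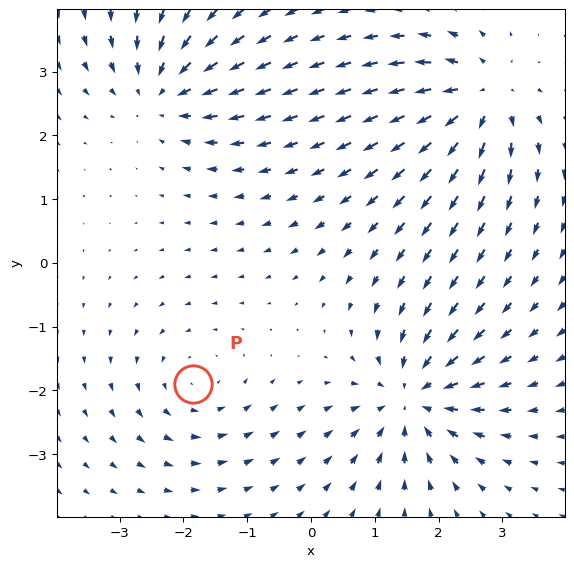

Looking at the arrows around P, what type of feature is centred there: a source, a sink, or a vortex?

At P (-1.8, -1.9) the arrows circulate counterclockwise. Divergence ≈0, curl about +3 — near-zero divergence with nonzero curl is a vortex.

vortex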